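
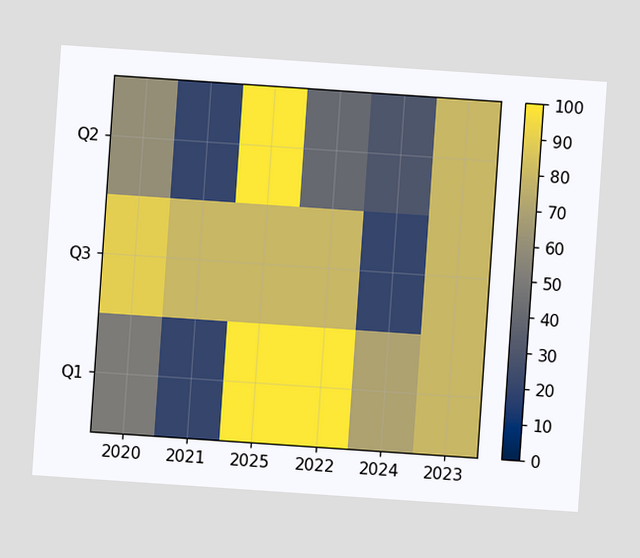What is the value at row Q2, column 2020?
60

The chart is tilted about 4° clockwise. Matching cell (Q2, 2020) against the colorbar gives 60.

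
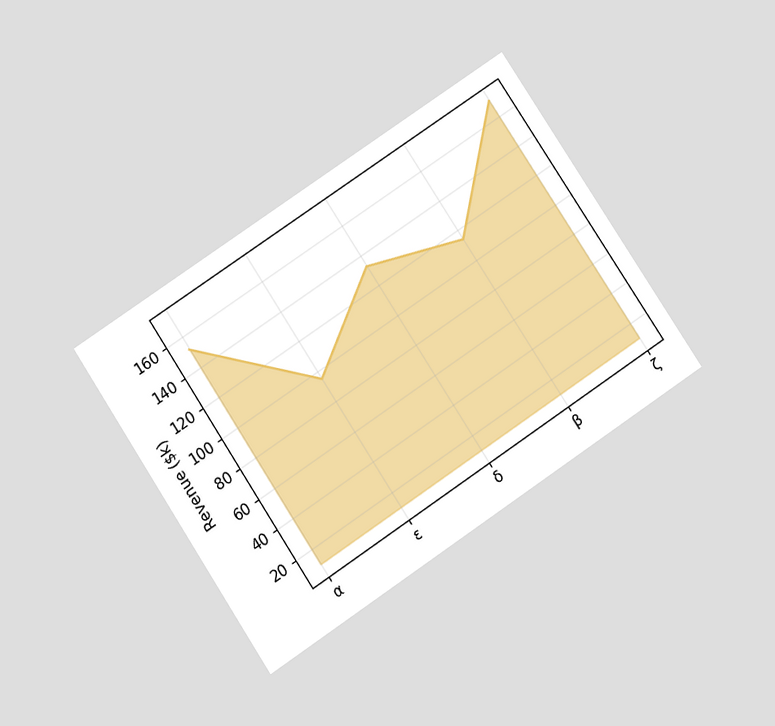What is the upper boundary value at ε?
The chart is tilted about 33° counter-clockwise and viewed slightly from below. At ε the upper boundary is at $95k.

$95k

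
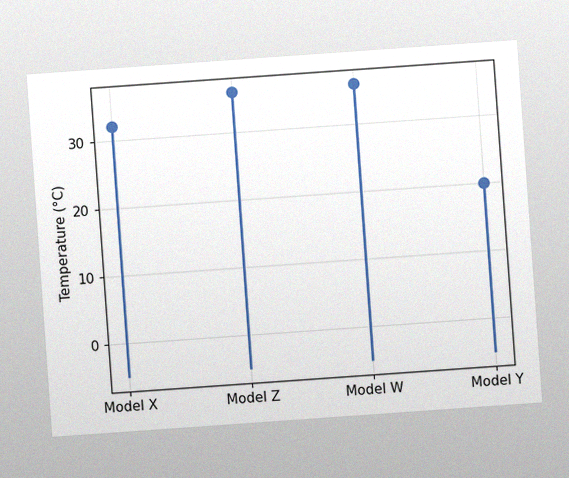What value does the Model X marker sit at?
The chart is tilted about 4° counter-clockwise, with some photo noise. The Model X marker sits at 32°C.

32°C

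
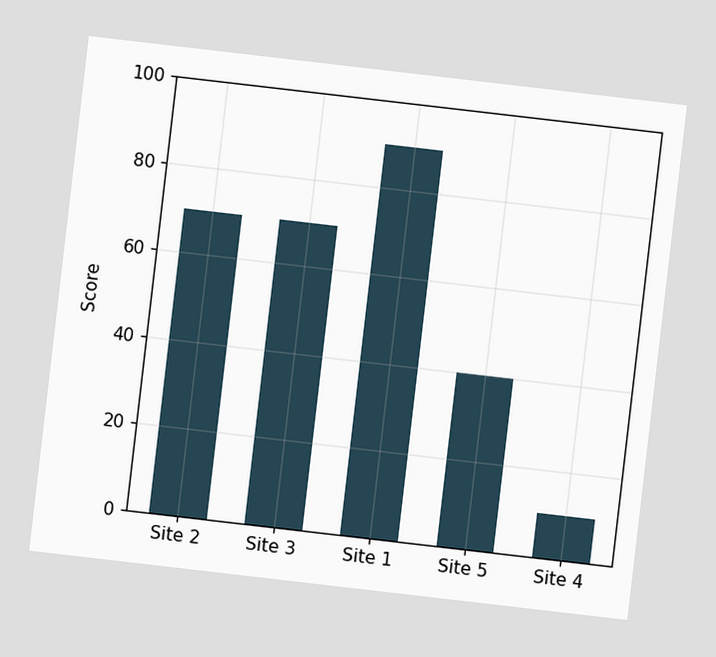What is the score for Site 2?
70

The chart is tilted about 7° clockwise. Reading along the chart's y-axis, the Site 2 bar reaches 70.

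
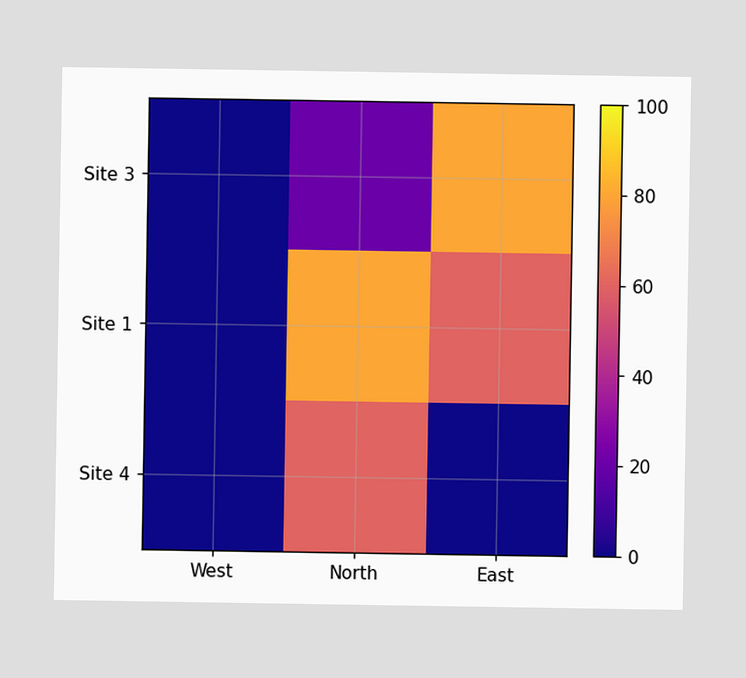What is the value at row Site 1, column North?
Matching cell (Site 1, North) against the colorbar gives 80.

80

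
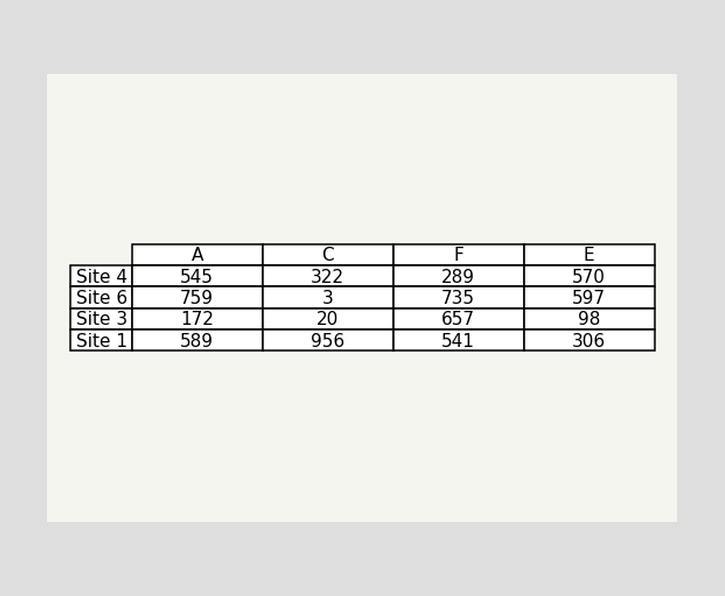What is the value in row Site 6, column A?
The (Site 6, A) cell reads 759.

759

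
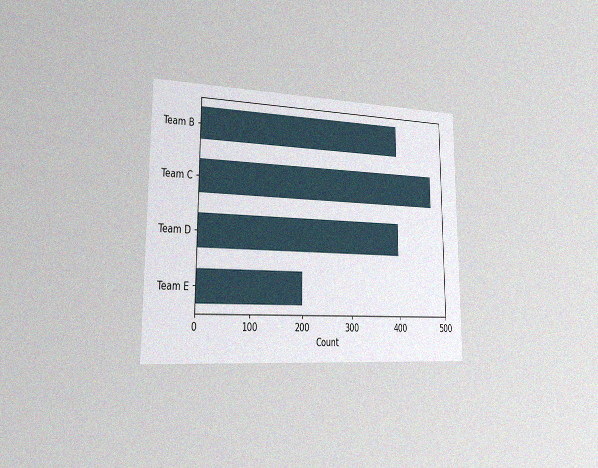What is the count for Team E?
200

The chart is viewed slightly from the left, with some photo noise. Reading along the chart's x-axis, the Team E bar reaches 200.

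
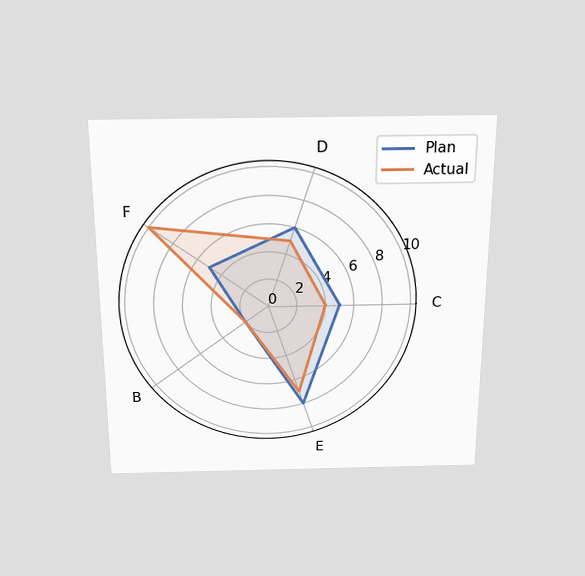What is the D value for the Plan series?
6

The chart is viewed slightly from above. On the D axis, Plan reaches 6.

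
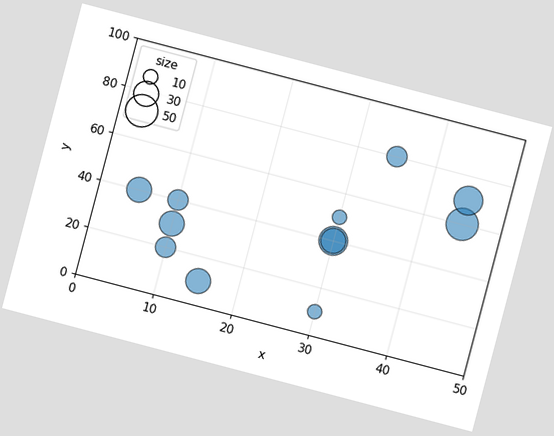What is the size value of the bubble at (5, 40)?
30

The chart is tilted about 15° clockwise. Matching the bubble at (5, 40) against the size legend gives 30.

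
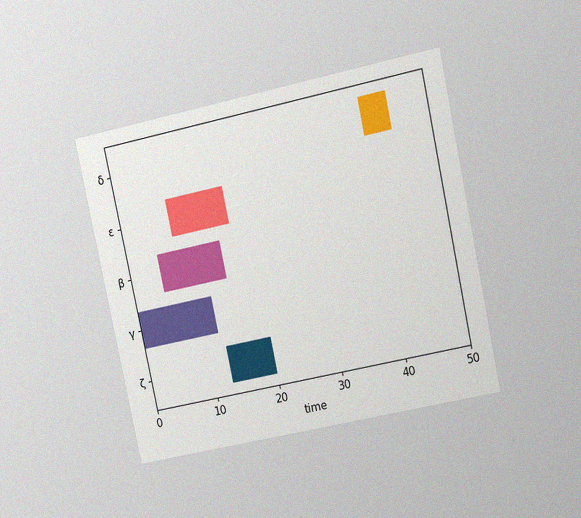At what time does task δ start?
The chart is tilted about 12° counter-clockwise and viewed at a slight angle, with some photo noise. The δ bar begins at t=40.

40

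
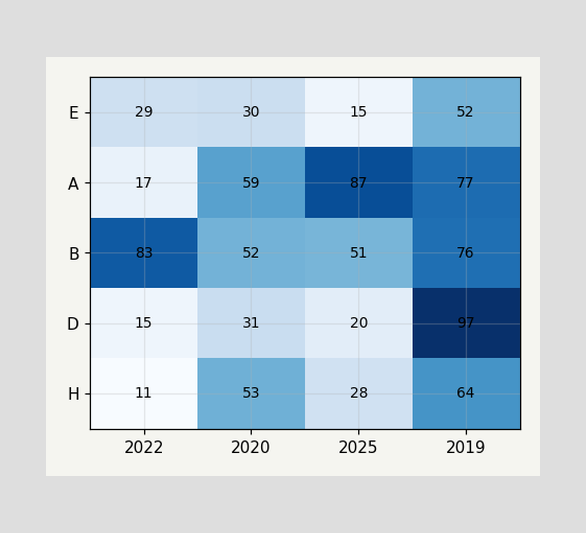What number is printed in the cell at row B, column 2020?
The (B, 2020) cell reads 52.

52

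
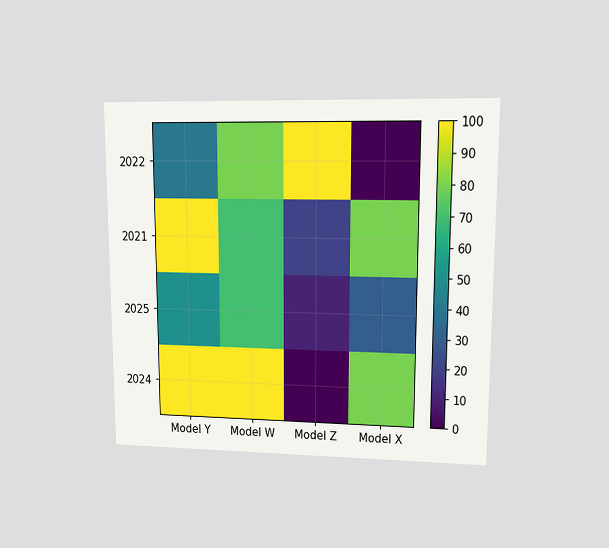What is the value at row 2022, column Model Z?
100

The chart is viewed at a slight angle. Matching cell (2022, Model Z) against the colorbar gives 100.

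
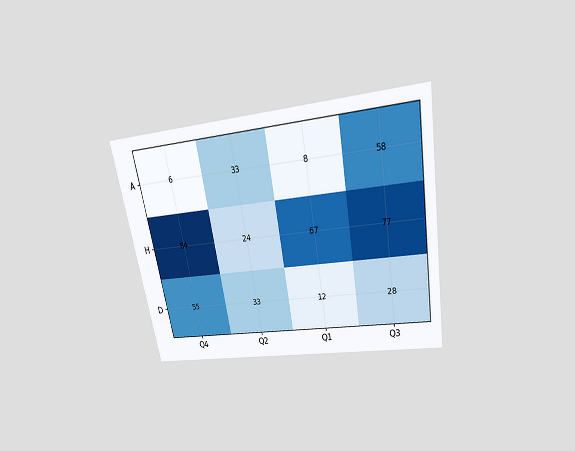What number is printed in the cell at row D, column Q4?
The chart is tilted about 10° counter-clockwise and viewed slightly from above. The (D, Q4) cell reads 55.

55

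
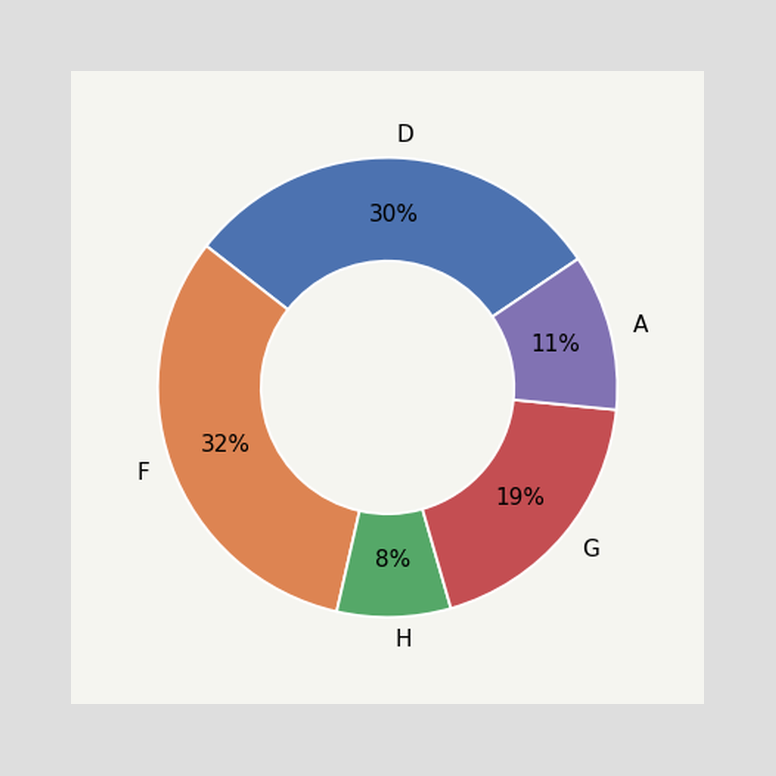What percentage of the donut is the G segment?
19%

The G segment takes up 19% of the ring.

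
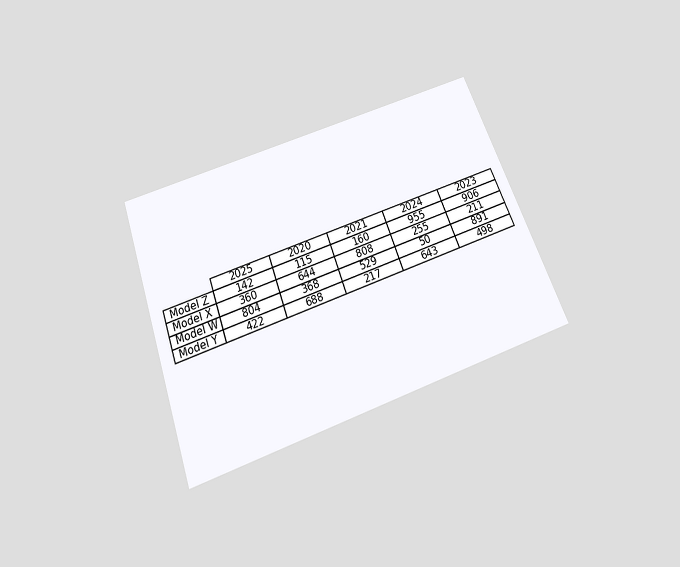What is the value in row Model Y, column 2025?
422

The chart is tilted about 20° counter-clockwise and viewed slightly from below. The (Model Y, 2025) cell reads 422.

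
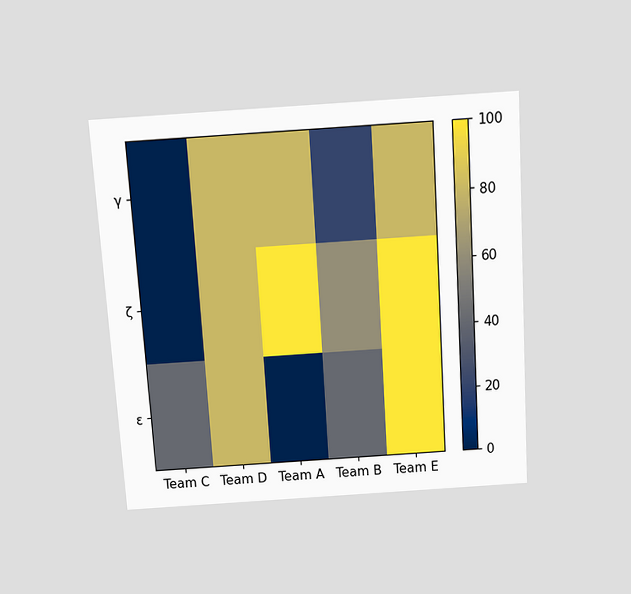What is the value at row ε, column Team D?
80

The chart is tilted about 4° counter-clockwise and viewed slightly from above. Matching cell (ε, Team D) against the colorbar gives 80.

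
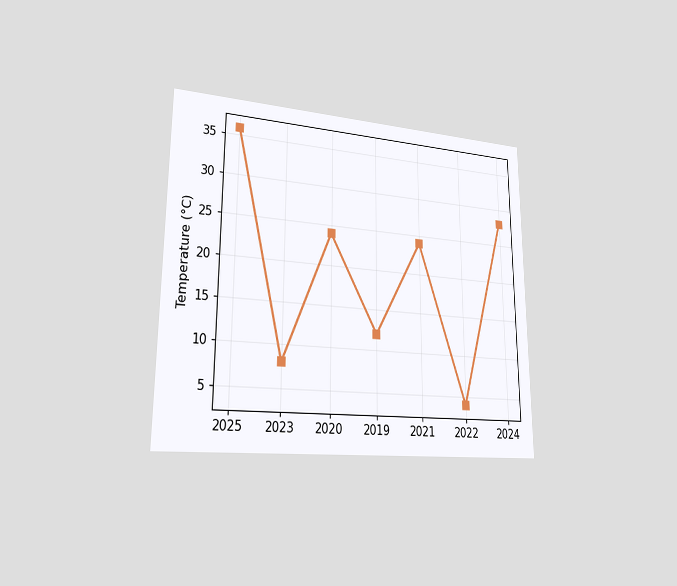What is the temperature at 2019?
The chart is viewed slightly from the left. At 2019, the line is at 12°C.

12°C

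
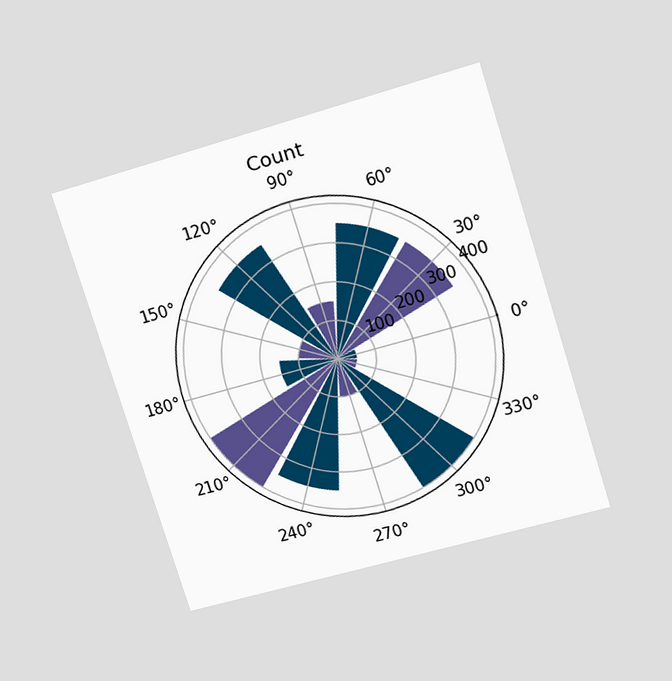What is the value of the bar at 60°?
The chart is tilted about 17° counter-clockwise and viewed slightly from above. The bar at 60° reaches 350 on the radial axis.

350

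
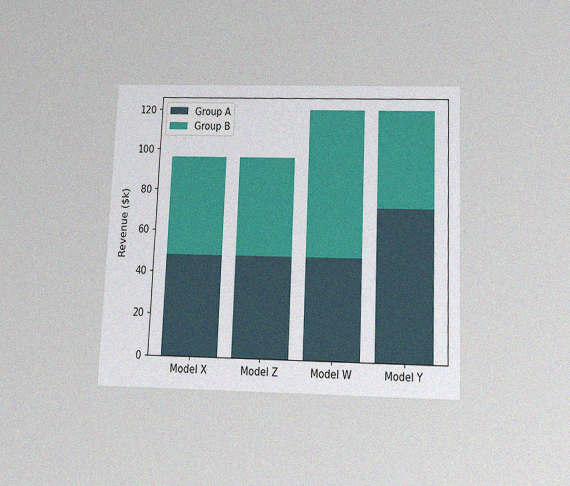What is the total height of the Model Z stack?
$96k

The chart is tilted about 2° clockwise and viewed slightly from below, with some photo noise. The Model Z stack's top reaches $96k on the y-axis.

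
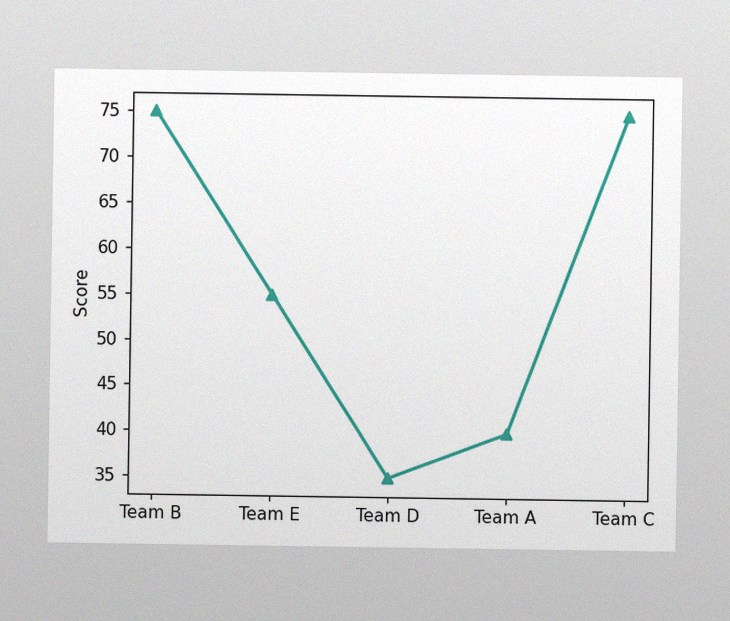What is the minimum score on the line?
The image has some photo noise and uneven lighting. The lowest point is at Team D, and reading across to the y-axis gives 35.

35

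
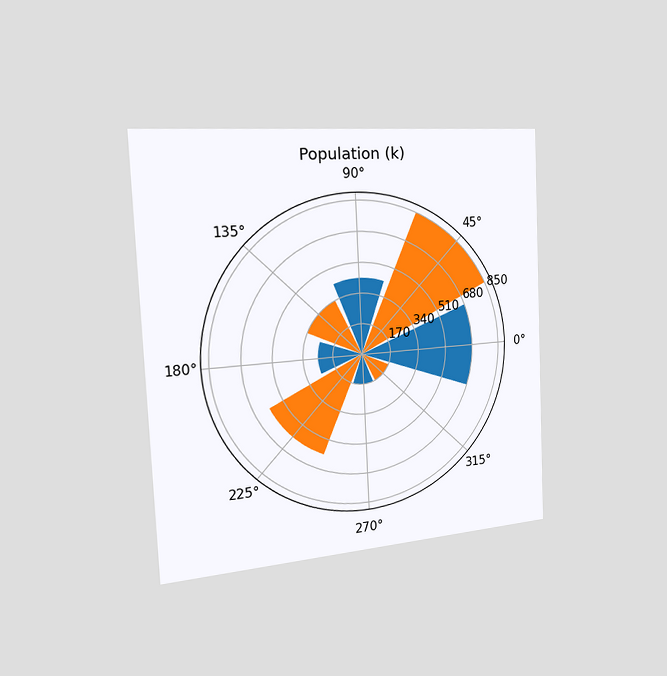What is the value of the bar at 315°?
170k

The chart is tilted about 3° counter-clockwise and viewed slightly from the left. The bar at 315° reaches 170k on the radial axis.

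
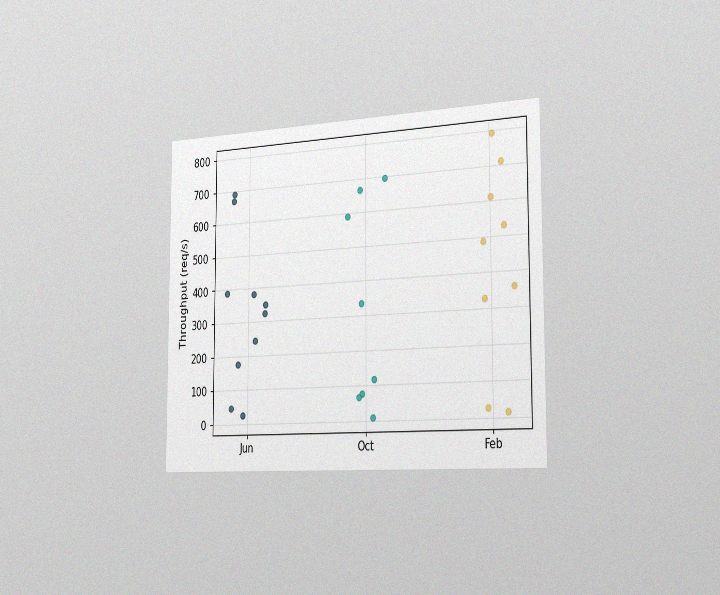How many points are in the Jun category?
The chart is viewed slightly from the right, with some photo noise. Counting the markers in the Jun column gives 10.

10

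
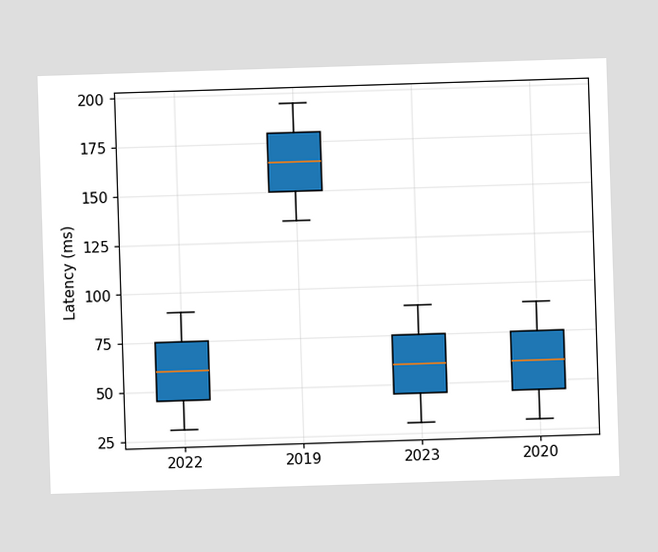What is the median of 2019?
165ms

The median line in the 2019 box sits at 165ms.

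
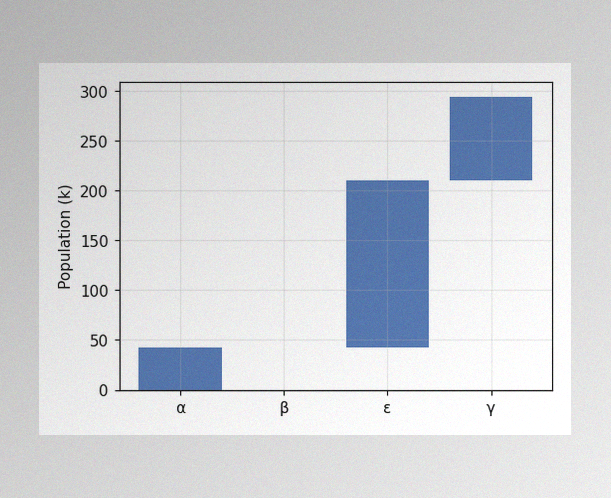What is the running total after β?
42k

The image has some photo noise and uneven lighting. After β the running total reaches 42k.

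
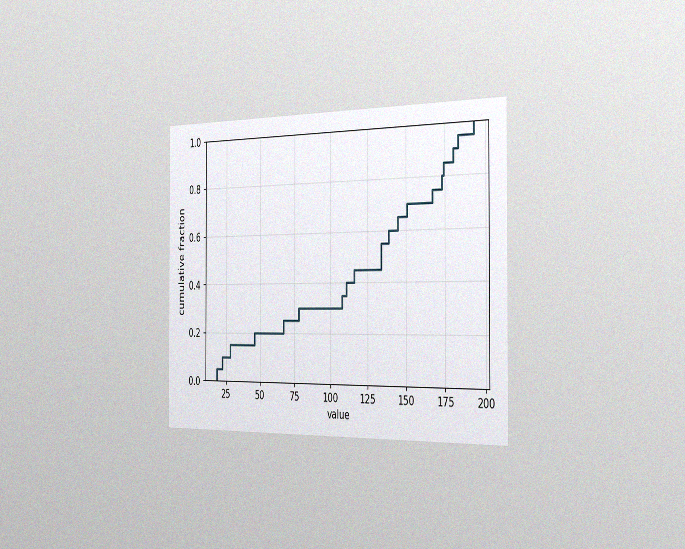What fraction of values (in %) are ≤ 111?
40%

The chart is viewed slightly from the right, with some photo noise. At x=111 the ECDF step is at 40%.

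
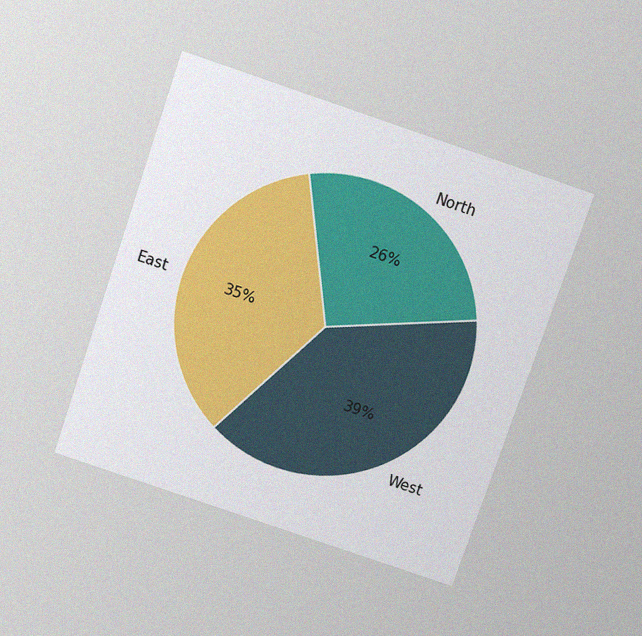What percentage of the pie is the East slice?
The chart is tilted about 19° clockwise and viewed slightly from above, with some photo noise. The East slice takes up 35% of the pie.

35%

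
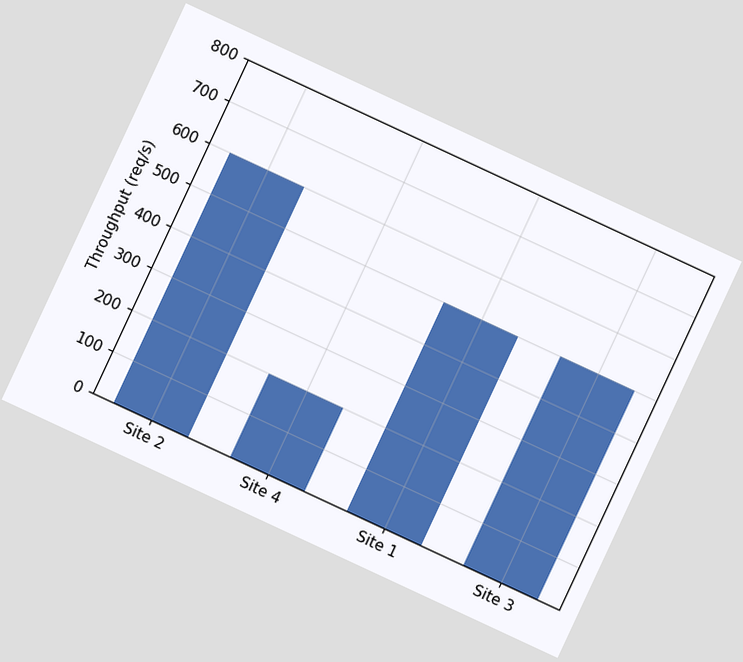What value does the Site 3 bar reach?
500req/s

The chart is tilted about 25° clockwise. Reading along the chart's y-axis, the Site 3 bar reaches 500req/s.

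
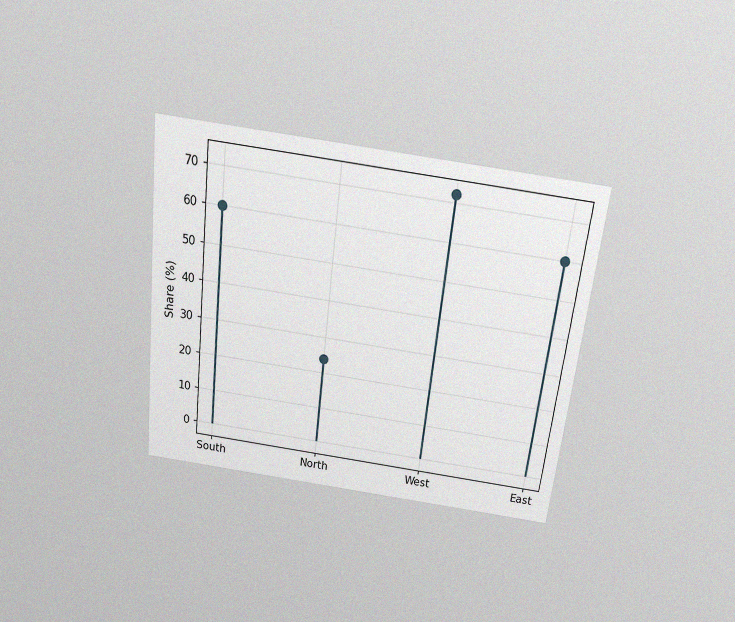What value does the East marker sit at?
The chart is tilted about 6° clockwise and viewed slightly from above, with some photo noise. The East marker sits at 60%.

60%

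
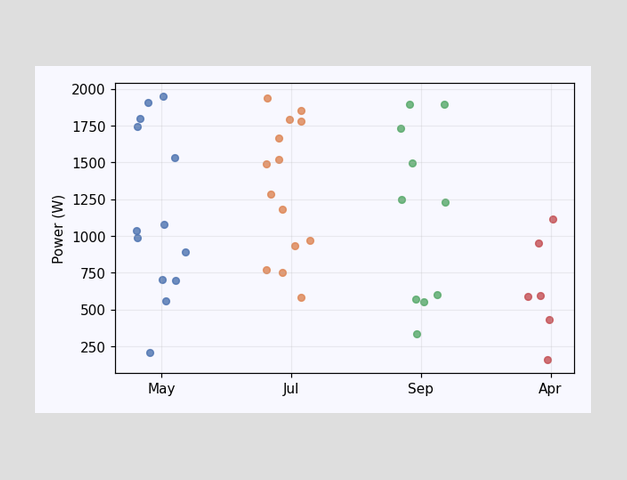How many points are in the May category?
13

Counting the markers in the May column gives 13.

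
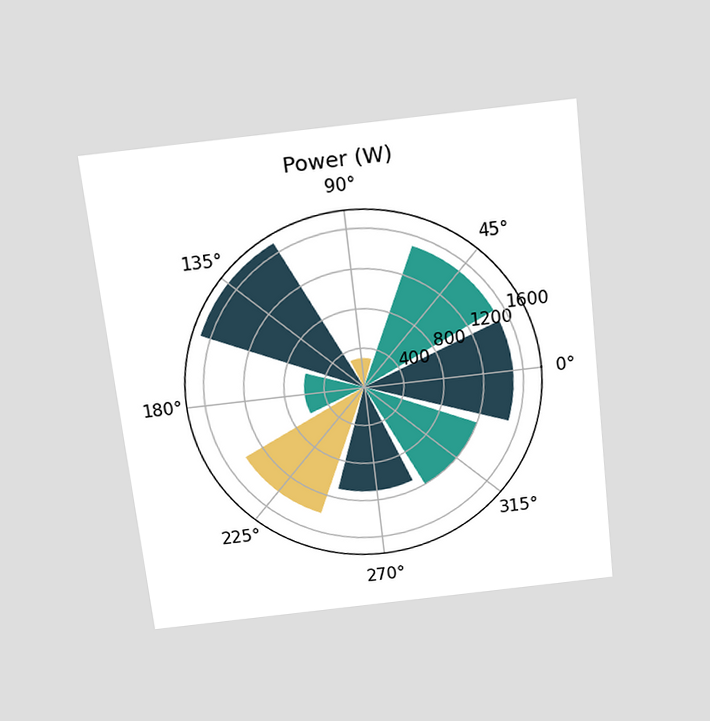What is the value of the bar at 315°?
The chart is tilted about 7° counter-clockwise and viewed slightly from above. The bar at 315° reaches 1200W on the radial axis.

1200W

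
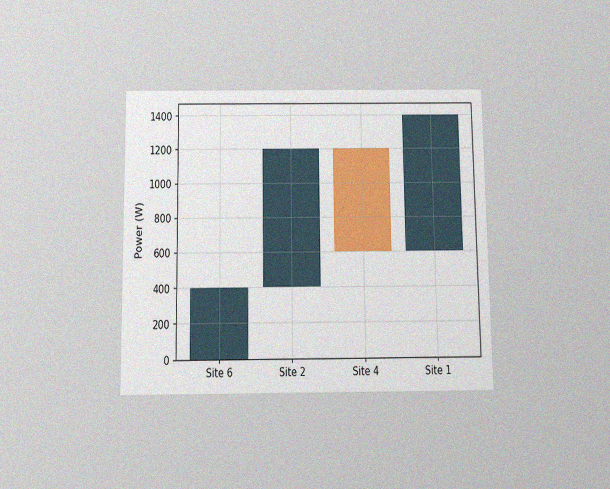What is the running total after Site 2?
The chart is viewed slightly from below, with some photo noise. After Site 2 the running total reaches 1200W.

1200W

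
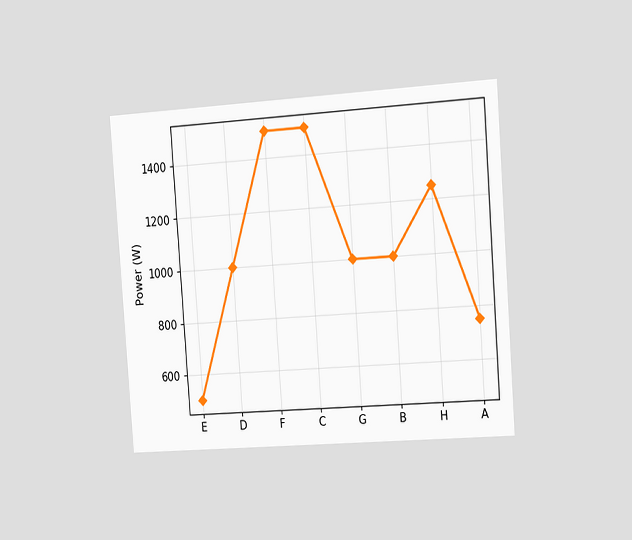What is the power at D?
1000W

The chart is tilted about 4° counter-clockwise and viewed slightly from the right. At D, the line is at 1000W.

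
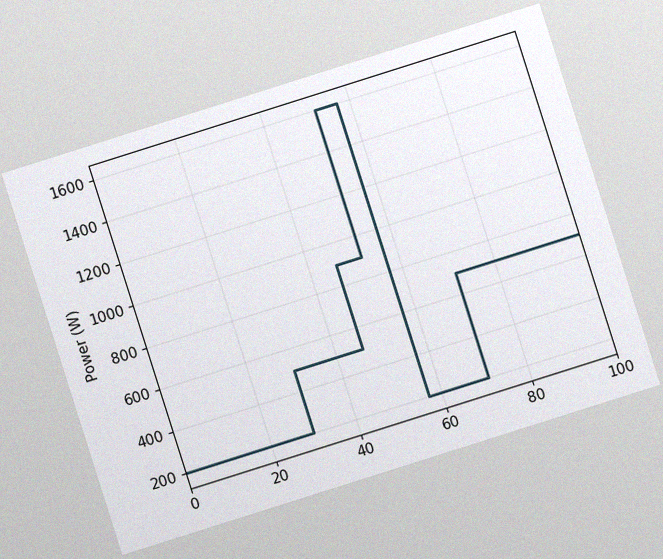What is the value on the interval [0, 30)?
The chart is tilted about 18° counter-clockwise, with some photo noise. On [0, 30) the step sits at 200W.

200W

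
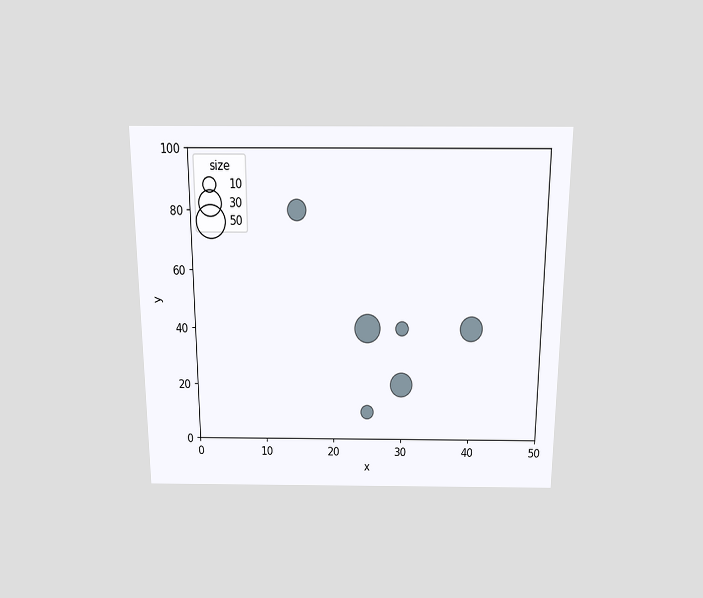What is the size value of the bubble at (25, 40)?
The chart is viewed slightly from above. Matching the bubble at (25, 40) against the size legend gives 40.

40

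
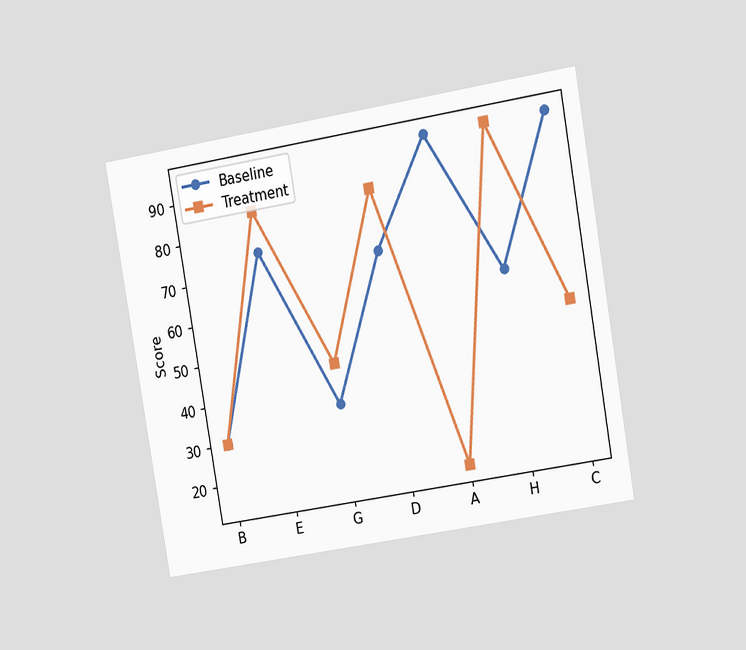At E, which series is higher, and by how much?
The chart is tilted about 10° counter-clockwise and viewed at a slight angle. At E, Treatment sits above the other line by 10.

Treatment, by 10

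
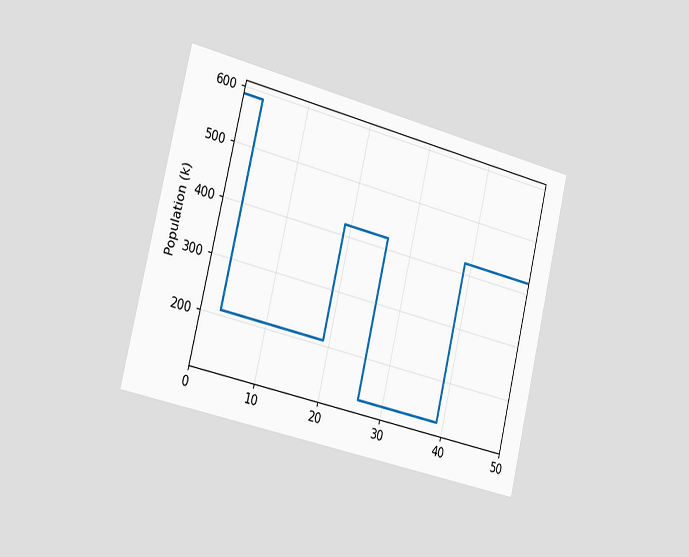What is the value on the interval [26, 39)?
126k

The chart is tilted about 13° clockwise and viewed slightly from the left. On [26, 39) the step sits at 126k.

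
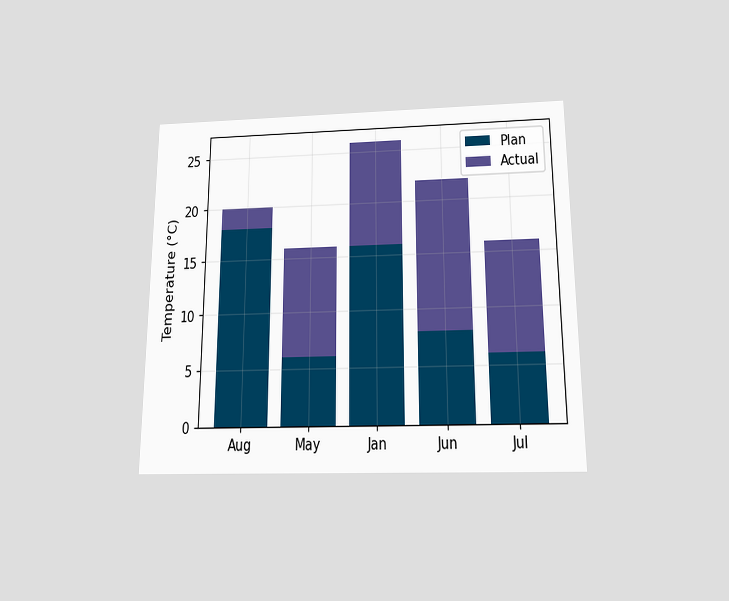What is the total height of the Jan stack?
The chart is viewed slightly from below. The Jan stack's top reaches 26°C on the y-axis.

26°C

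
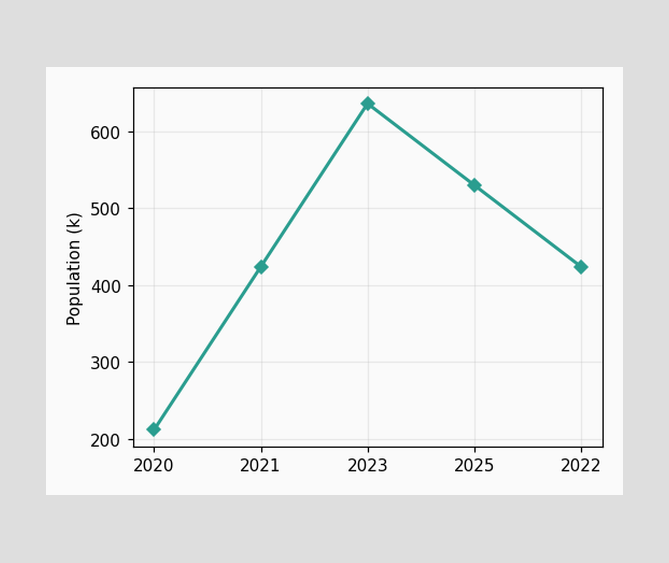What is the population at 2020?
212k

At 2020, the line is at 212k.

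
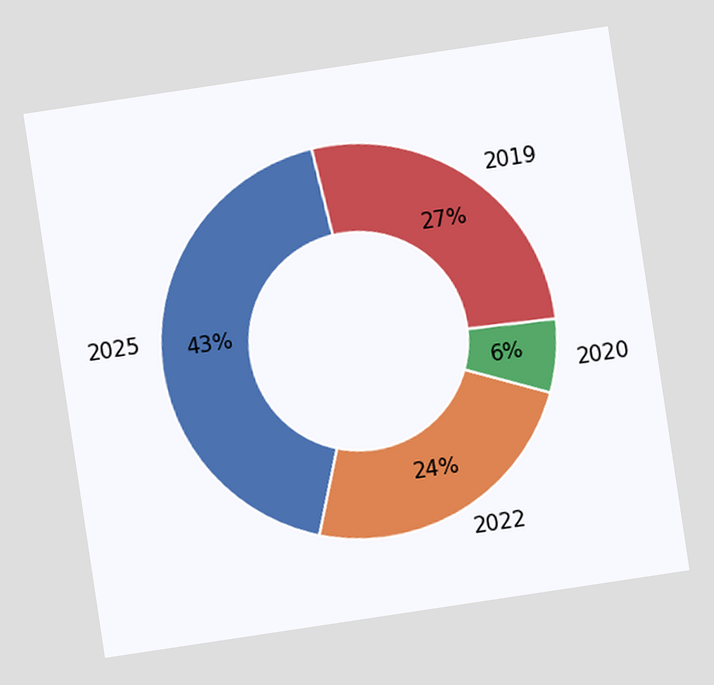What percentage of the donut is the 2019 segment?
27%

The chart is tilted about 9° counter-clockwise. The 2019 segment takes up 27% of the ring.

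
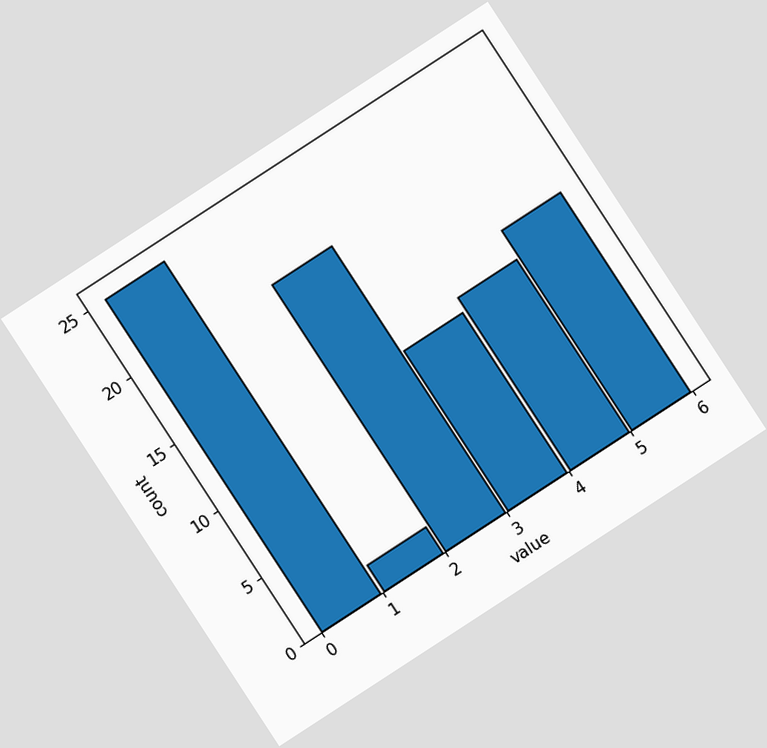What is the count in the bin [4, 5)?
The chart is tilted about 33° counter-clockwise. The [4, 5) bin has height 13.

13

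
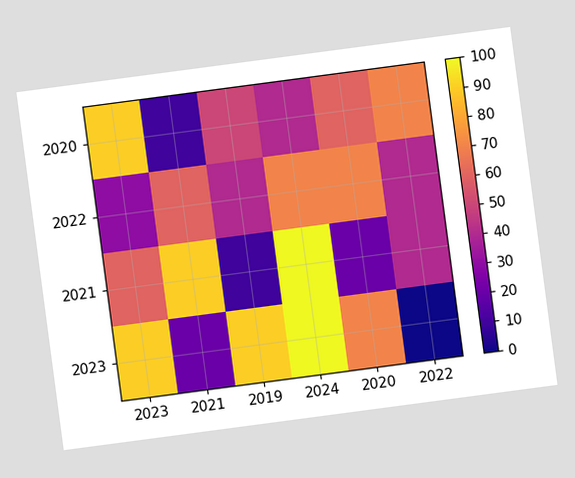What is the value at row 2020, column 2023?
90

The chart is tilted about 8° counter-clockwise. Matching cell (2020, 2023) against the colorbar gives 90.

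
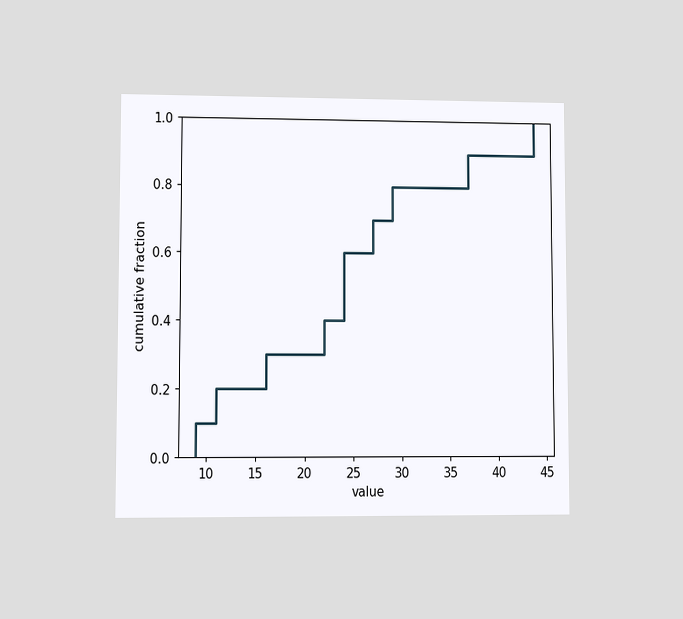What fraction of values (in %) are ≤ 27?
The chart is viewed at a slight angle. At x=27 the ECDF step is at 70%.

70%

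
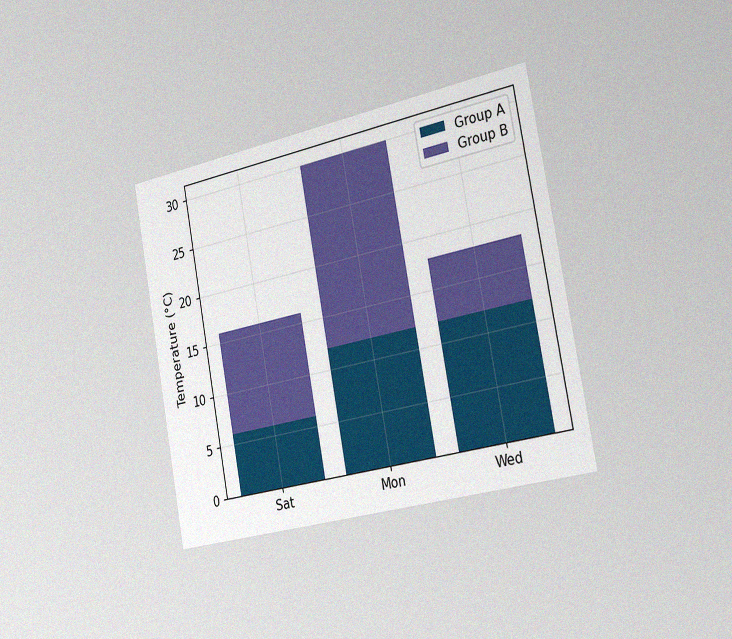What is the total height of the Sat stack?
The chart is tilted about 11° counter-clockwise and viewed slightly from the right, with some photo noise. The Sat stack's top reaches 16°C on the y-axis.

16°C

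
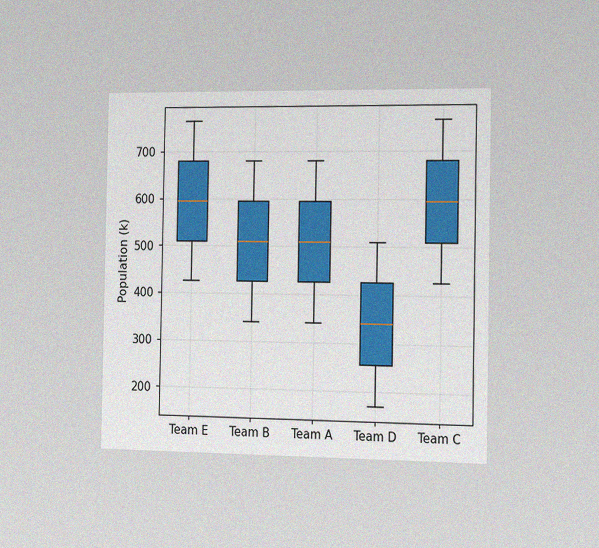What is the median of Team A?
The chart is viewed slightly from the right, with some photo noise. The median line in the Team A box sits at 510k.

510k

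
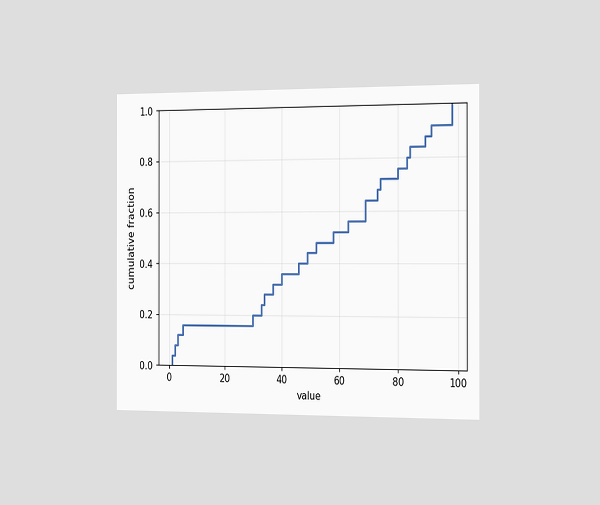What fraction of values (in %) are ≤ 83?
80%

The chart is viewed slightly from the right. At x=83 the ECDF step is at 80%.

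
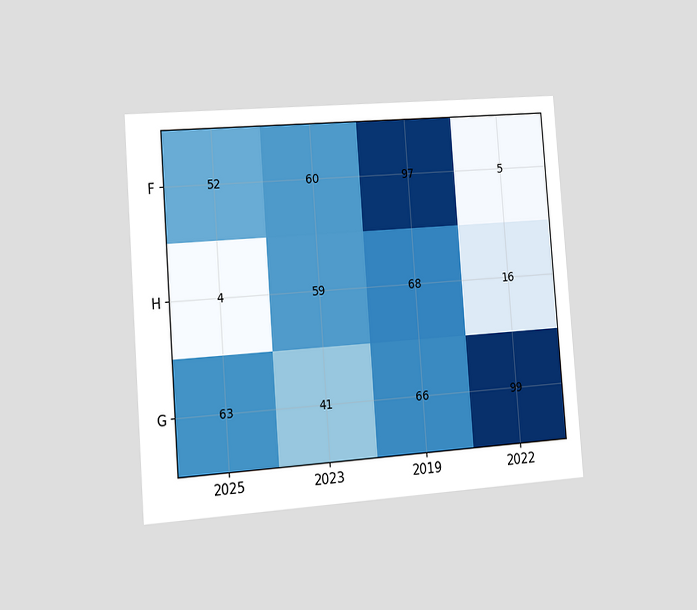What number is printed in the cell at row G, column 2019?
The chart is tilted about 4° counter-clockwise and viewed at a slight angle. The (G, 2019) cell reads 66.

66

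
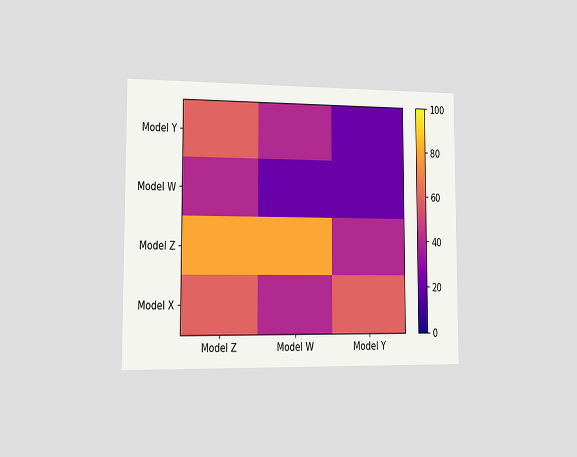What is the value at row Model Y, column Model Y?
20

The chart is viewed slightly from the left. Matching cell (Model Y, Model Y) against the colorbar gives 20.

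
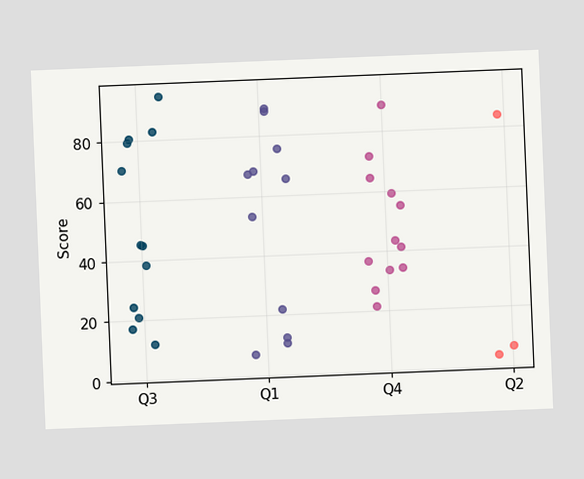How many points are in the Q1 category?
The chart is tilted about 2° counter-clockwise. Counting the markers in the Q1 column gives 11.

11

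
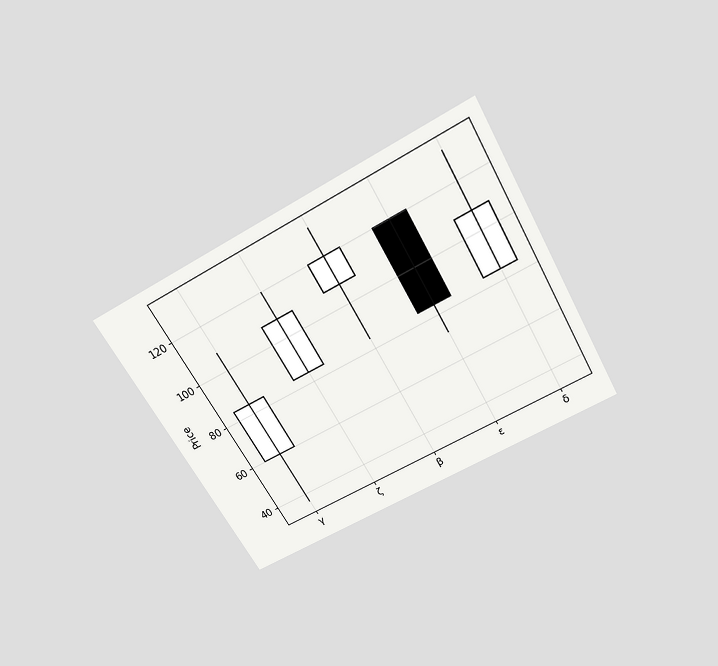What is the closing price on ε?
The chart is tilted about 30° counter-clockwise and viewed slightly from above. The ε candle closes at 84.

84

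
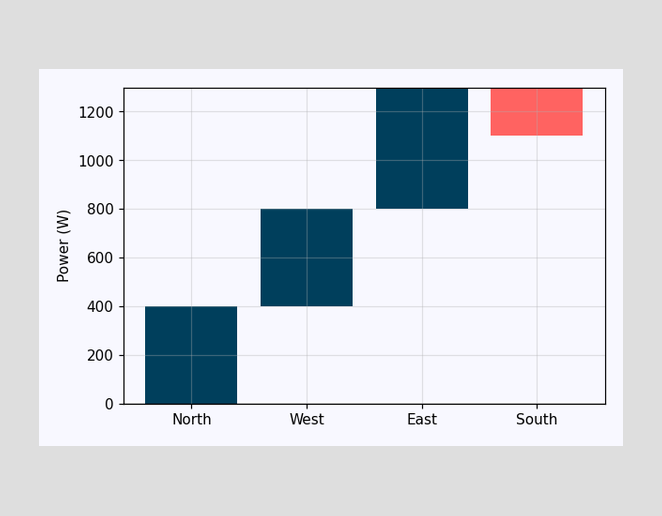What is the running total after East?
After East the running total reaches 1300W.

1300W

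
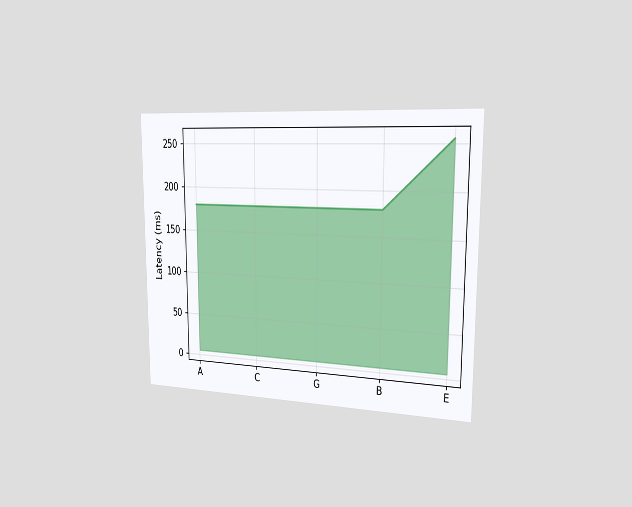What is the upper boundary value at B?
180ms

The chart is viewed slightly from the right. At B the upper boundary is at 180ms.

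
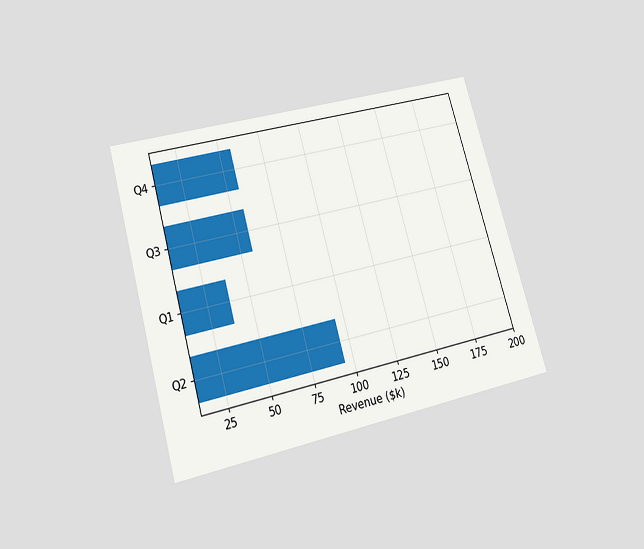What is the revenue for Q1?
The chart is tilted about 16° counter-clockwise and viewed slightly from below. Reading along the chart's x-axis, the Q1 bar reaches $38k.

$38k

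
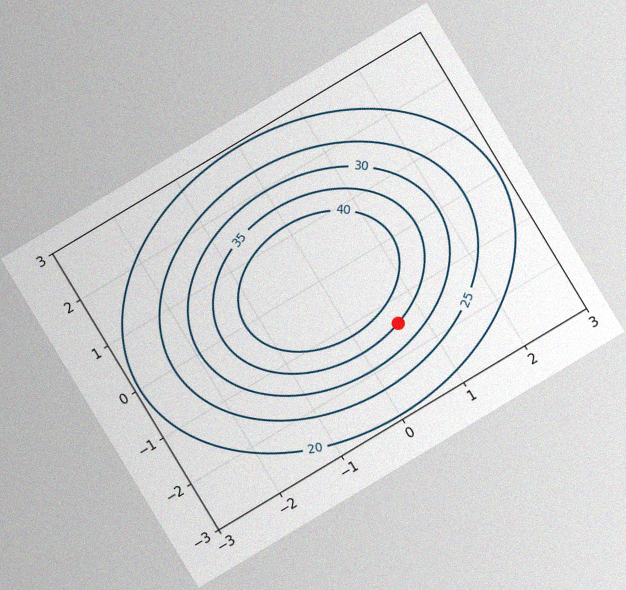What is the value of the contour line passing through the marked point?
35

The chart is tilted about 31° counter-clockwise, with some photo noise. The marked point sits on the contour labelled 35.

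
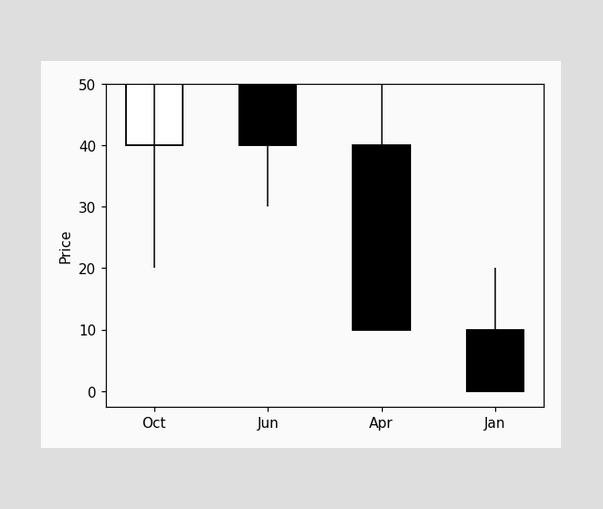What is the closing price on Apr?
The Apr candle closes at 10.

10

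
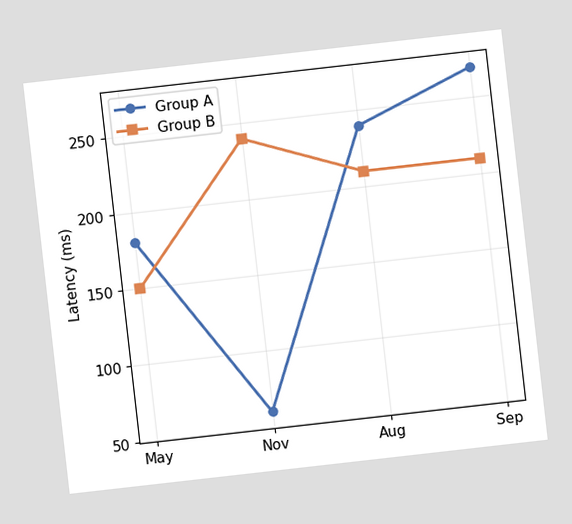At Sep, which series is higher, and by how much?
Group A, by 60ms

The chart is tilted about 6° counter-clockwise. At Sep, Group A sits above the other line by 60ms.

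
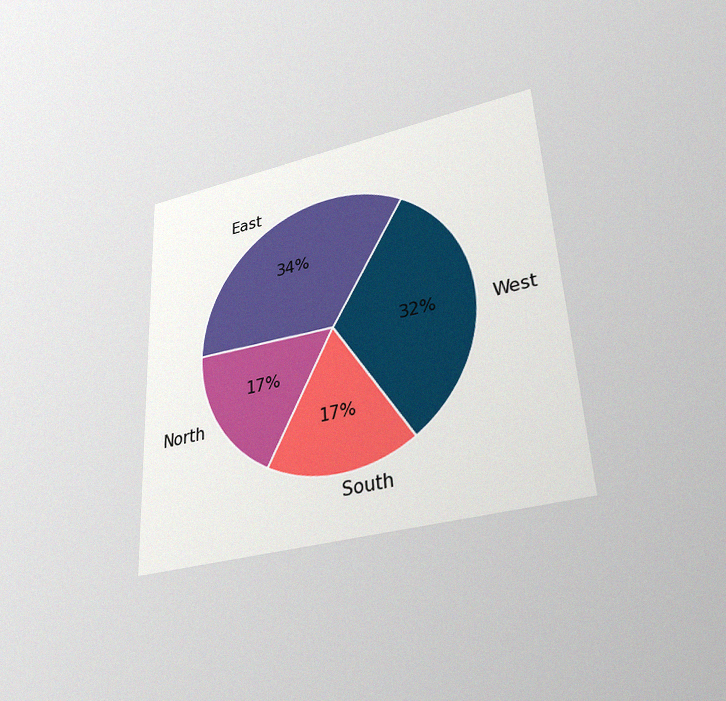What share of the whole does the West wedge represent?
32%

The chart is tilted about 3° counter-clockwise and viewed slightly from below, with some photo noise. The West slice takes up 32% of the pie.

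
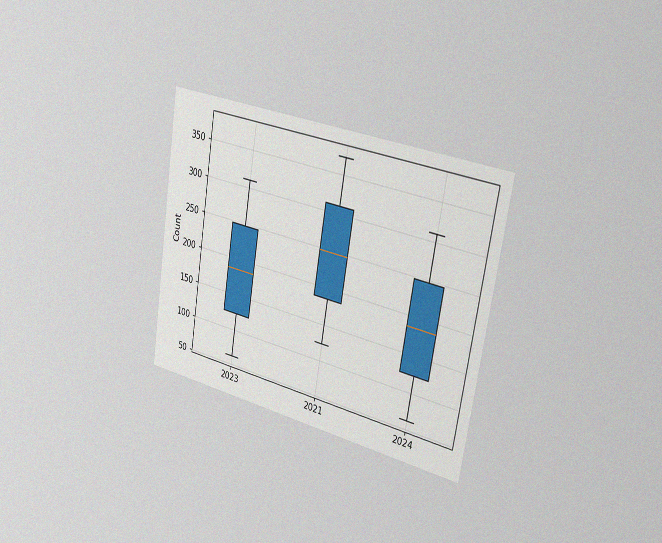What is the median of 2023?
The chart is tilted about 9° clockwise and viewed slightly from the right, with some photo noise. The median line in the 2023 box sits at 186.

186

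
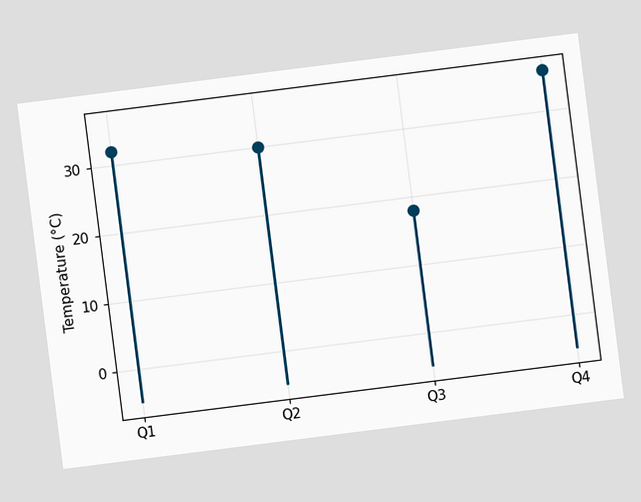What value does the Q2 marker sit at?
The chart is tilted about 7° counter-clockwise. The Q2 marker sits at 30°C.

30°C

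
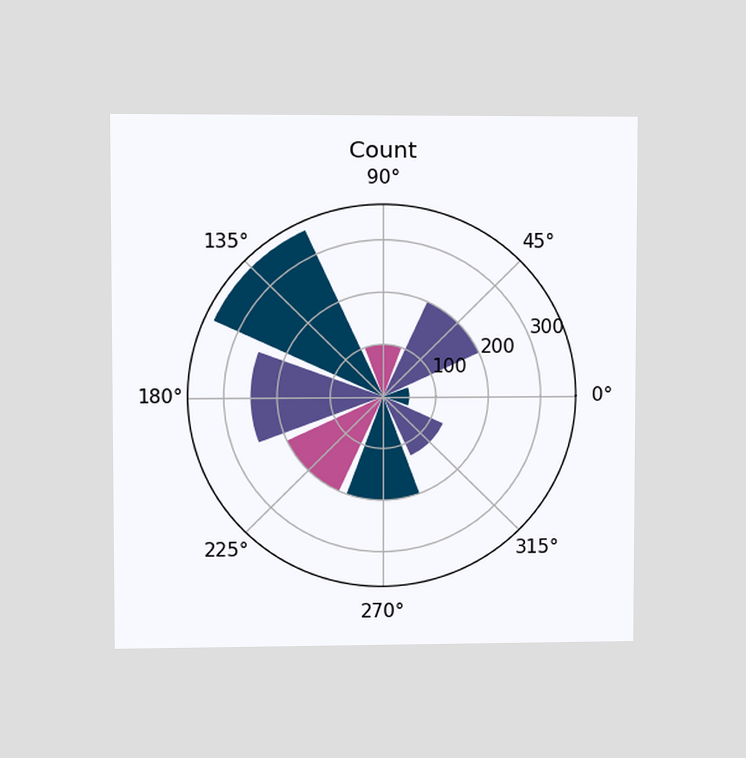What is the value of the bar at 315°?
The chart is viewed at a slight angle. The bar at 315° reaches 125 on the radial axis.

125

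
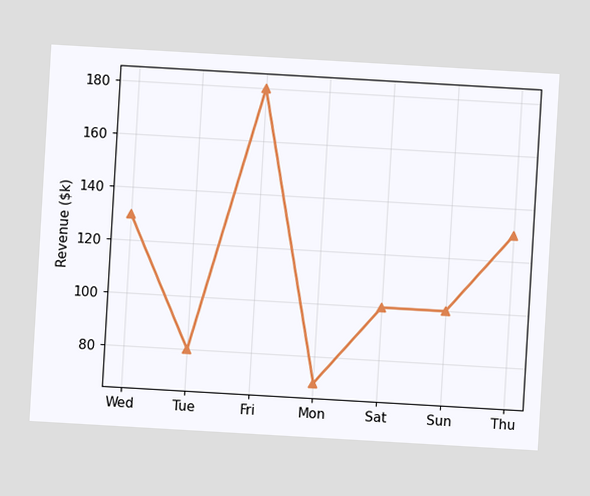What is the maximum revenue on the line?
The chart is tilted about 3° clockwise. The highest point is at Fri, and reading across to the y-axis gives $180k.

$180k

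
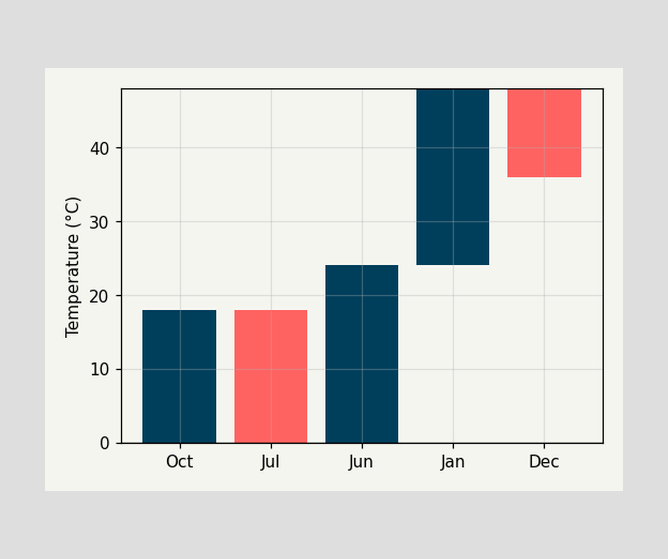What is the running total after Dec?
36°C

After Dec the running total reaches 36°C.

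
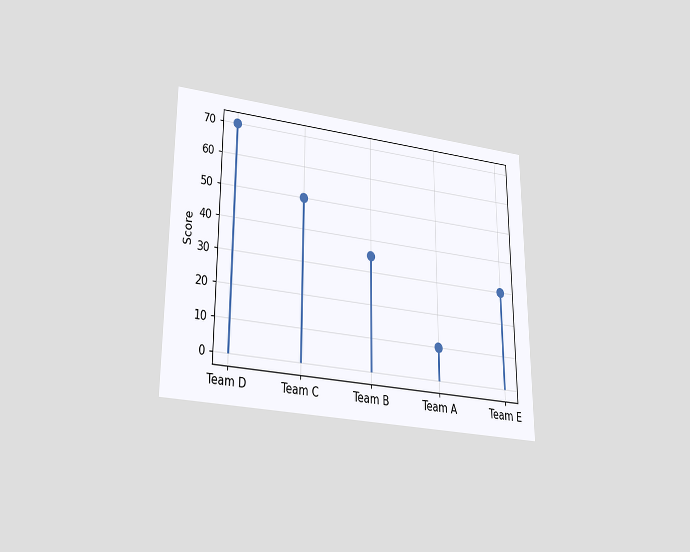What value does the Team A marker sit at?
10

The chart is viewed slightly from below. The Team A marker sits at 10.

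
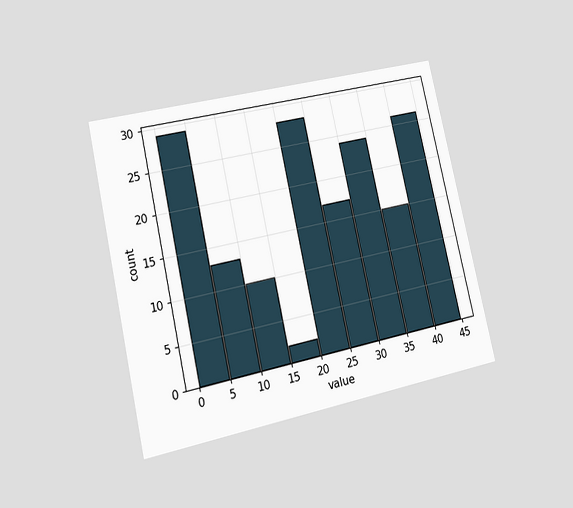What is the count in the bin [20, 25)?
The chart is tilted about 12° counter-clockwise and viewed at a slight angle. The [20, 25) bin has height 28.

28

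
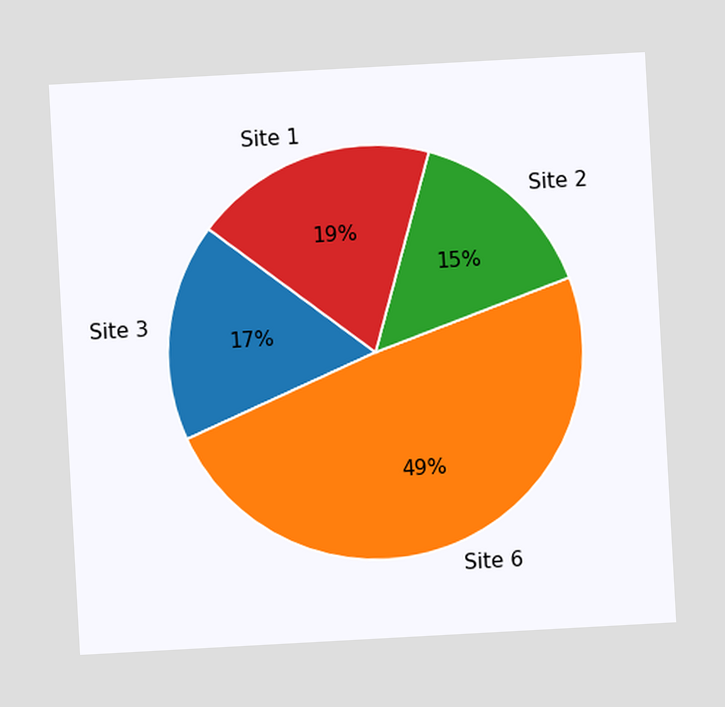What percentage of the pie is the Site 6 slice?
The chart is tilted about 3° counter-clockwise. The Site 6 slice takes up 49% of the pie.

49%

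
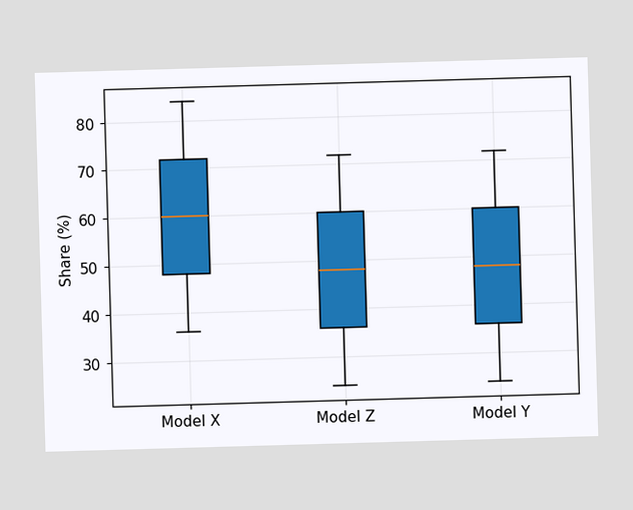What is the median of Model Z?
48%

The median line in the Model Z box sits at 48%.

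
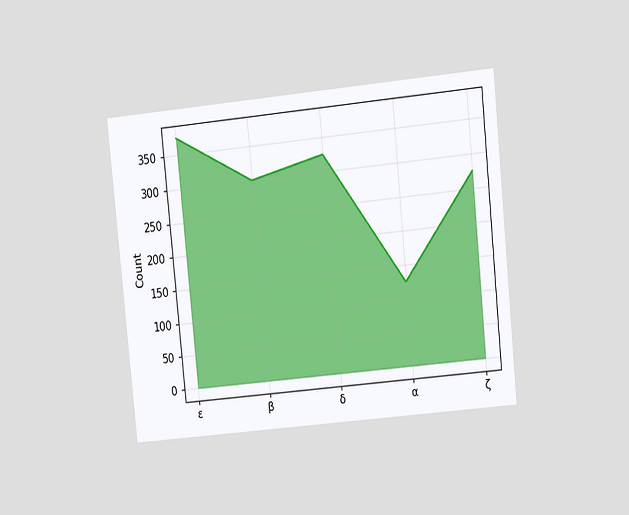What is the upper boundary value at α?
125

The chart is tilted about 6° counter-clockwise and viewed at a slight angle. At α the upper boundary is at 125.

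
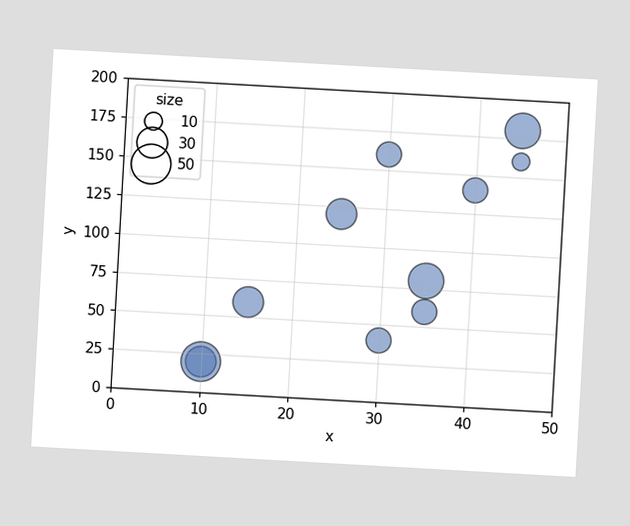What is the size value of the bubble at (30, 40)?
The chart is tilted about 3° clockwise. Matching the bubble at (30, 40) against the size legend gives 20.

20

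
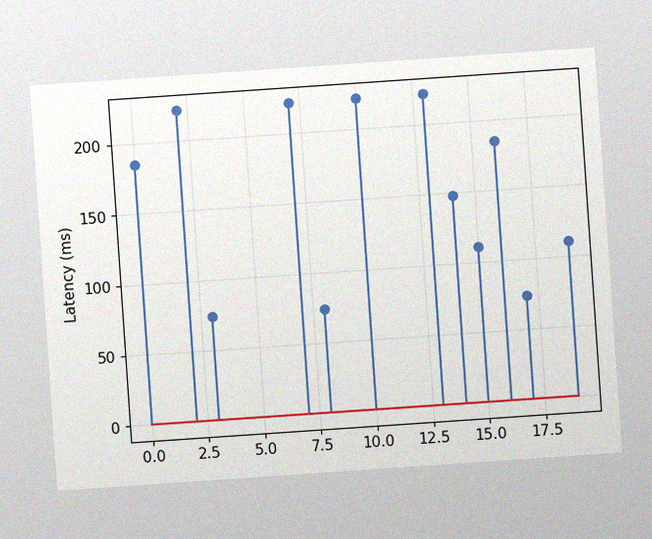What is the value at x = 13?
222ms

The chart is tilted about 4° counter-clockwise, with some photo noise. The stem at x=13 reaches 222ms.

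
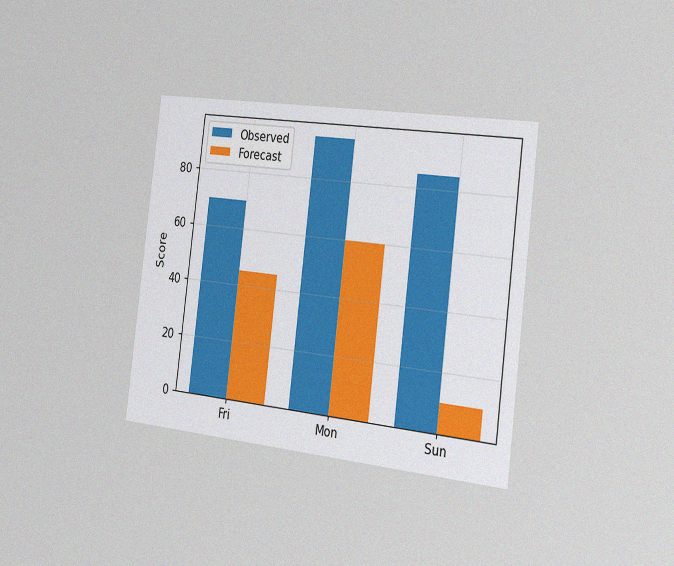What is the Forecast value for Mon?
60

The chart is tilted about 7° clockwise and viewed slightly from the right, with some photo noise. The Forecast bar at Mon reaches 60 on the y-axis.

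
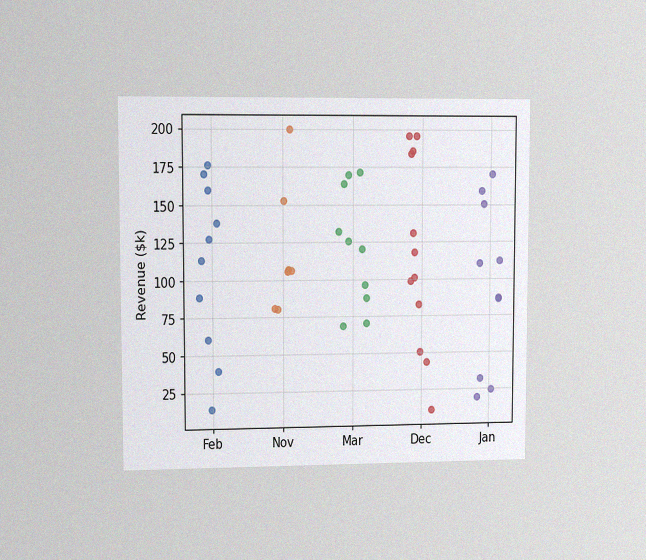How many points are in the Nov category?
The chart is viewed at a slight angle, with some photo noise. Counting the markers in the Nov column gives 7.

7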